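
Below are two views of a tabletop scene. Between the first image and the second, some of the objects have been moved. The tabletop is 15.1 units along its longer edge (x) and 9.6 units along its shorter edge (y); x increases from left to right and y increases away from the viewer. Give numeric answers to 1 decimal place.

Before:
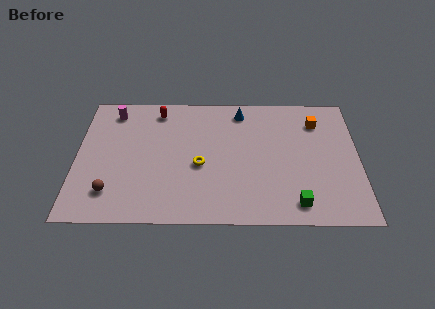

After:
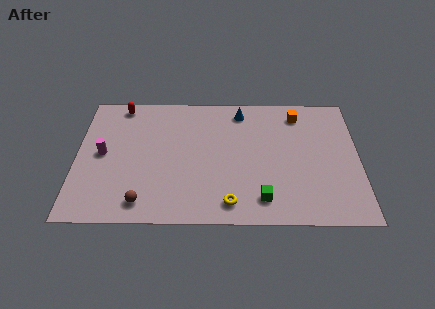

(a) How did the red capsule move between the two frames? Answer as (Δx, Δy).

(-2.0, 0.4)

From the two frames, the red capsule sits at roughly (4.3, 8.2) before and (2.3, 8.6) after.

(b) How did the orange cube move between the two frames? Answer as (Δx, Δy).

(-1.0, 0.6)

The orange cube started near (12.9, 7.4) and ended near (11.9, 8.0).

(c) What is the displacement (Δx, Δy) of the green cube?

(-1.8, 0.3)

The green cube was at about (11.7, 1.4) and moved to about (9.9, 1.7).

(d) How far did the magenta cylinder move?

3.2

The magenta cylinder moved from about (1.9, 8.1) to (1.4, 4.9), a distance of √(0.5² + 3.2²) ≈ 3.2.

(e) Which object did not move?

the blue cone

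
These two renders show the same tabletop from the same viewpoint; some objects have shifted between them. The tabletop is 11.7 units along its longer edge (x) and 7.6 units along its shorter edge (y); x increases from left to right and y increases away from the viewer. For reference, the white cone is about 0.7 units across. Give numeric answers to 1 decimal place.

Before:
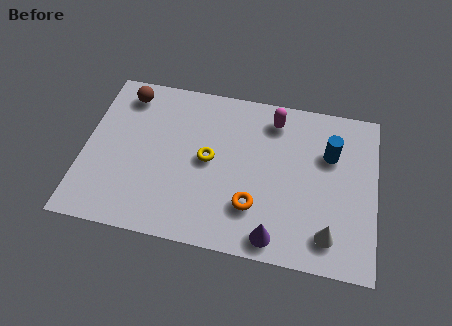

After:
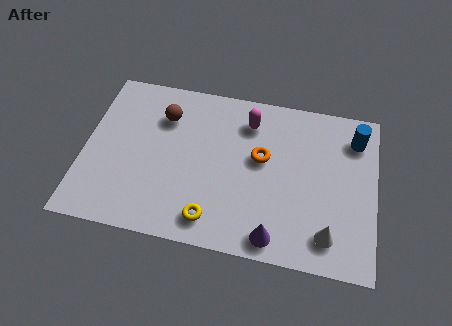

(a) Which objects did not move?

the white cone and the purple cone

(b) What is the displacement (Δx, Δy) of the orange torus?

(0.2, 2.3)

The orange torus started near (6.9, 2.1) and ended near (7.1, 4.4).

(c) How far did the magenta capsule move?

1.0

From (7.5, 6.3) to (6.5, 6.0), the magenta capsule covered √(1.0² + 0.3²) ≈ 1.0 units.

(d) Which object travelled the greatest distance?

the yellow torus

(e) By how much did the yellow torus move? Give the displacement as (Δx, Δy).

(0.3, -2.7)

The yellow torus was at about (5.0, 3.9) and moved to about (5.3, 1.2).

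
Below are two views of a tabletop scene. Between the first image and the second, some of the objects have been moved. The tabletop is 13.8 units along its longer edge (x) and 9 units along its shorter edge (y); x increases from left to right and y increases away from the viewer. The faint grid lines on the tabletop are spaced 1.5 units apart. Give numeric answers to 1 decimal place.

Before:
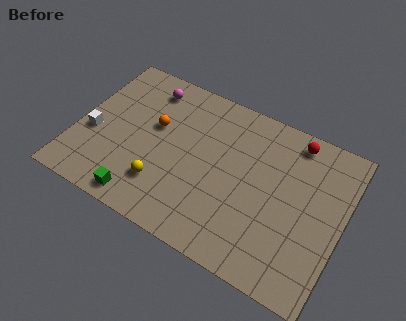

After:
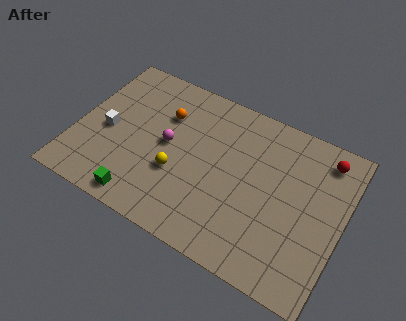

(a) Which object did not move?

the green cube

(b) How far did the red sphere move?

1.6

From (10.9, 7.9) to (12.5, 7.6), the red sphere covered √(1.6² + 0.3²) ≈ 1.6 units.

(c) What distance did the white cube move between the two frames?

0.9

From (0.9, 3.6) to (1.6, 4.1), the white cube covered √(0.7² + 0.5²) ≈ 0.9 units.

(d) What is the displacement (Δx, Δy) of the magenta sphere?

(1.5, -2.8)

The magenta sphere started near (3.2, 7.5) and ended near (4.7, 4.7).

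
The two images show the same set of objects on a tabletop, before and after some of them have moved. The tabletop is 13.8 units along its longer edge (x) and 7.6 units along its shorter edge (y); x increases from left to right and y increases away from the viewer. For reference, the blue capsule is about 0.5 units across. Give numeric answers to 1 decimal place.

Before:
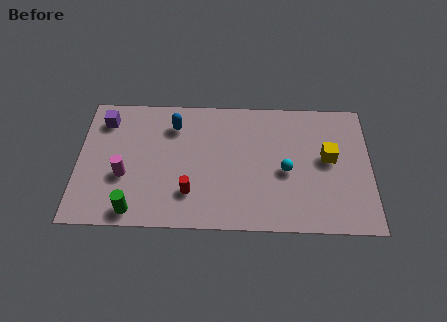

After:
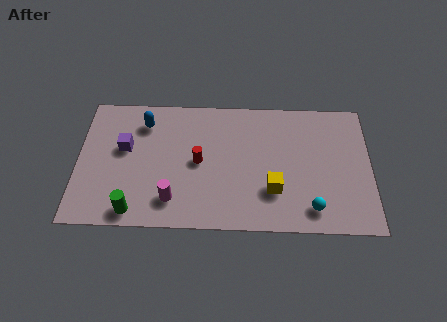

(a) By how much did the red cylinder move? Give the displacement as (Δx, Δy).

(0.4, 1.8)

From the two frames, the red cylinder sits at roughly (5.3, 2.0) before and (5.7, 3.8) after.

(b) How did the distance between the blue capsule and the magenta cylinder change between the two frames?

+0.8

They were about 3.8 units apart before and 4.6 after — 0.8 units further apart.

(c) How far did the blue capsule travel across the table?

1.4

The blue capsule moved from about (4.5, 5.9) to (3.1, 6.0), a distance of √(1.4² + 0.1²) ≈ 1.4.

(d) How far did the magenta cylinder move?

2.6

The magenta cylinder was near (2.2, 2.9) before and (4.5, 1.6) after, so it travelled √(2.3² + 1.3²) ≈ 2.6 units.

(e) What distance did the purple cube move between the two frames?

1.9

The purple cube was near (1.2, 6.1) before and (2.2, 4.5) after, so it travelled √(1.0² + 1.6²) ≈ 1.9 units.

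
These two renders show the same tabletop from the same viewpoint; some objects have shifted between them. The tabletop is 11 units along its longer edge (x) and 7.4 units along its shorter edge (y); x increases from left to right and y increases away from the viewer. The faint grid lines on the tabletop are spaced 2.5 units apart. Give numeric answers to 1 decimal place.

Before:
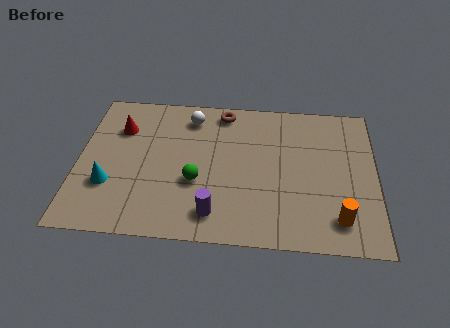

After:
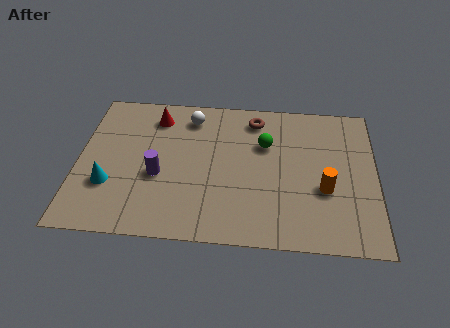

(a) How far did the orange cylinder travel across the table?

1.5

From (9.6, 1.4) to (9.1, 2.8), the orange cylinder covered √(0.5² + 1.4²) ≈ 1.5 units.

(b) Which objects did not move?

the cyan cone and the white sphere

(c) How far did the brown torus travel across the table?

1.2

From (5.3, 6.5) to (6.5, 6.2), the brown torus covered √(1.2² + 0.3²) ≈ 1.2 units.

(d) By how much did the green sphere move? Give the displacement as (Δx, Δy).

(2.5, 2.1)

The green sphere was at about (4.4, 2.8) and moved to about (6.9, 4.9).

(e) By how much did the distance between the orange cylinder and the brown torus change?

-2.4

The distance was about 6.7 in the first image and 4.3 in the second, so they moved 2.4 units closer together.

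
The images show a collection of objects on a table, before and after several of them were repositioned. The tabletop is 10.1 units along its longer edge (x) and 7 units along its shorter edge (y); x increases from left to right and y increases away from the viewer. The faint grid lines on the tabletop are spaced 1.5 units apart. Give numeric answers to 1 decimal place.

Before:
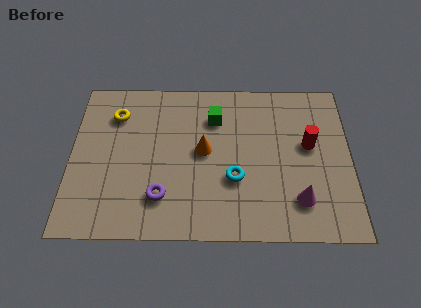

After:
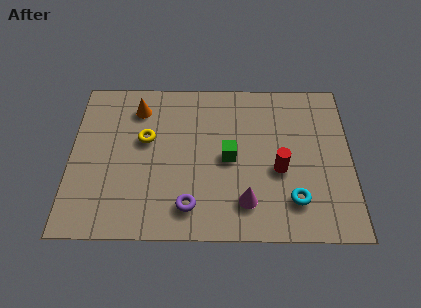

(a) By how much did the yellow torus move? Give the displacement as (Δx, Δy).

(1.1, -1.1)

The yellow torus was at about (1.6, 5.3) and moved to about (2.7, 4.2).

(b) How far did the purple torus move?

1.1

From (3.3, 1.7) to (4.3, 1.3), the purple torus covered √(1.0² + 0.4²) ≈ 1.1 units.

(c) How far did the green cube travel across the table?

1.9

From (5.2, 5.2) to (5.7, 3.4), the green cube covered √(0.5² + 1.8²) ≈ 1.9 units.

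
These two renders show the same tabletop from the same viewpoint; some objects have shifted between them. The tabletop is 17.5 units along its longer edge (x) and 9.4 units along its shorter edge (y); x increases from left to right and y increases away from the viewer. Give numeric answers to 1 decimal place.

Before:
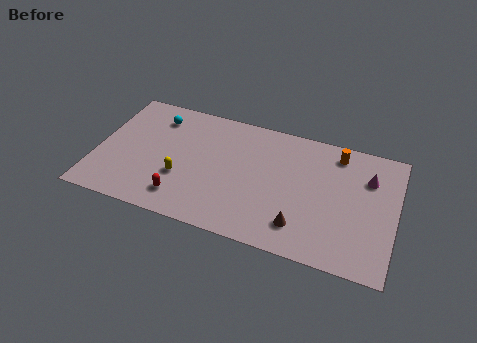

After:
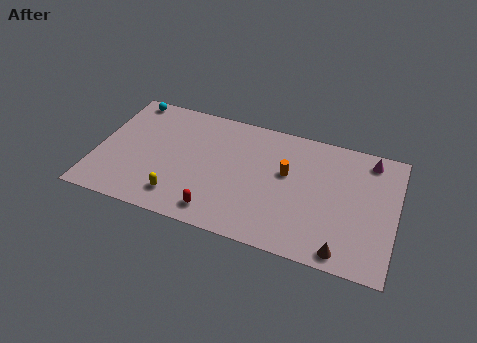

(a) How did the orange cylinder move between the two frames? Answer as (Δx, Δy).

(-2.8, -2.4)

From the two frames, the orange cylinder sits at roughly (13.9, 8.0) before and (11.1, 5.6) after.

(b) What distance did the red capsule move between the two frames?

2.1

The red capsule was near (5.3, 1.8) before and (7.4, 1.4) after, so it travelled √(2.1² + 0.4²) ≈ 2.1 units.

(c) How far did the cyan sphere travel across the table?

2.1

The cyan sphere was near (3.2, 7.5) before and (1.4, 8.5) after, so it travelled √(1.8² + 1.0²) ≈ 2.1 units.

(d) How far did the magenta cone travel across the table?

1.4

From (15.8, 6.7) to (15.8, 8.1), the magenta cone covered √(0.0² + 1.4²) ≈ 1.4 units.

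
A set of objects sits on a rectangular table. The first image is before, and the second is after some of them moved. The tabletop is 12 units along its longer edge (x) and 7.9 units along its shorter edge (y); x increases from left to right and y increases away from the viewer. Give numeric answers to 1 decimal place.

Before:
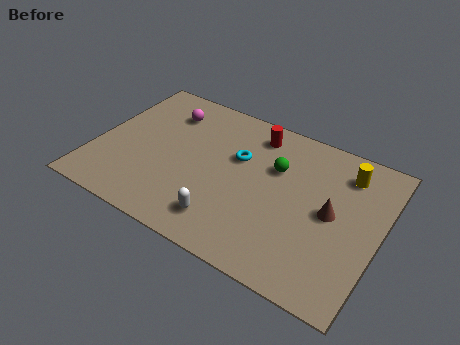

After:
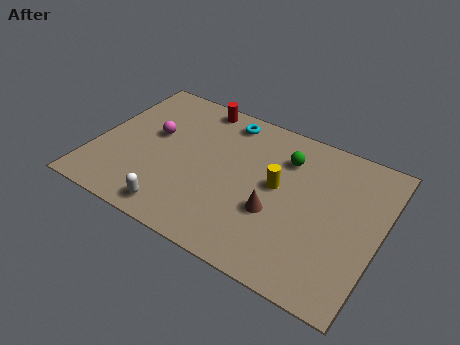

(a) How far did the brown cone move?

2.5

The brown cone moved from about (10.0, 4.0) to (7.8, 2.9), a distance of √(2.2² + 1.1²) ≈ 2.5.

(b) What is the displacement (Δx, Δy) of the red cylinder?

(-2.6, 0.5)

The red cylinder started near (6.4, 6.6) and ended near (3.8, 7.1).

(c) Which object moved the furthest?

the yellow cylinder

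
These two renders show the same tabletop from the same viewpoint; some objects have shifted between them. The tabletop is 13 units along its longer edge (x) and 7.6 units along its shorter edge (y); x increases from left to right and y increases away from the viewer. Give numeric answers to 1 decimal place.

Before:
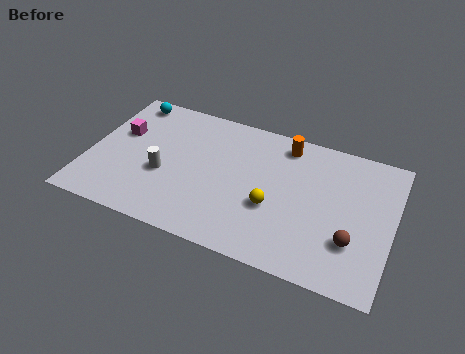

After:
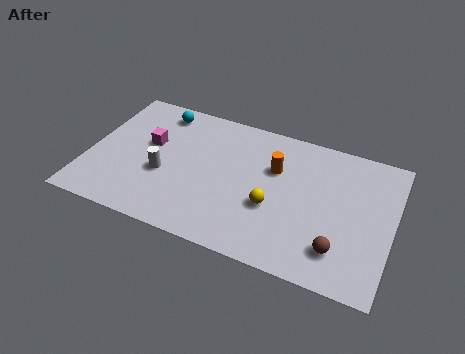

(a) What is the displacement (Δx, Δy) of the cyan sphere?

(1.4, -0.2)

From the two frames, the cyan sphere sits at roughly (1.3, 6.7) before and (2.7, 6.5) after.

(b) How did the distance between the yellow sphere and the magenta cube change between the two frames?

-1.3

Before: roughly 7.0 units apart; after: 5.7. That's 1.3 units closer together.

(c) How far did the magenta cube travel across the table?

1.3

From (1.2, 4.7) to (2.5, 4.5), the magenta cube covered √(1.3² + 0.2²) ≈ 1.3 units.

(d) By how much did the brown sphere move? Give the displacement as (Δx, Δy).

(-0.5, -0.6)

The brown sphere started near (11.4, 2.3) and ended near (10.9, 1.7).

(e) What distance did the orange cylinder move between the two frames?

1.5

The orange cylinder was near (8.2, 6.5) before and (7.9, 5.0) after, so it travelled √(0.3² + 1.5²) ≈ 1.5 units.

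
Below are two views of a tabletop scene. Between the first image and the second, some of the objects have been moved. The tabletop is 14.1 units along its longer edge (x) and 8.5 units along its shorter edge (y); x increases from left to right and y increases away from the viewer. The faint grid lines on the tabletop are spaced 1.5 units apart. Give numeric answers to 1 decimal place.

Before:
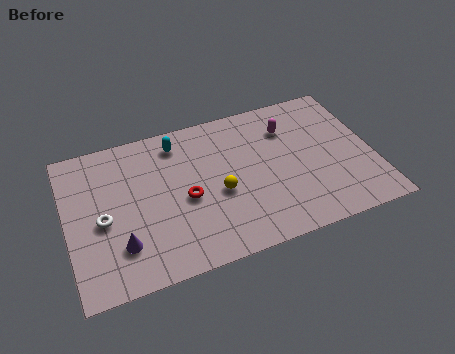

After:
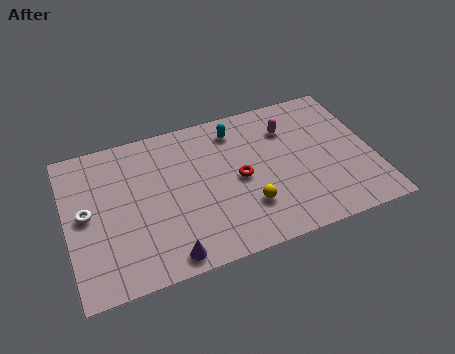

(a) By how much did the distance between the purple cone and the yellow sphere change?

-0.7

The distance was about 4.8 in the first image and 4.1 in the second, so they moved 0.7 units closer together.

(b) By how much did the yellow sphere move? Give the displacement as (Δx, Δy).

(1.2, -1.2)

From the two frames, the yellow sphere sits at roughly (6.9, 3.6) before and (8.1, 2.4) after.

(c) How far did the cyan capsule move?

2.7

The cyan capsule was near (5.3, 7.1) before and (8.0, 7.0) after, so it travelled √(2.7² + 0.1²) ≈ 2.7 units.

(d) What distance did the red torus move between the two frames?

2.5

The red torus moved from about (5.4, 3.8) to (7.9, 4.1), a distance of √(2.5² + 0.3²) ≈ 2.5.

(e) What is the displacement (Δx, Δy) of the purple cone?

(2.0, -1.3)

The purple cone was at about (2.3, 2.2) and moved to about (4.3, 0.9).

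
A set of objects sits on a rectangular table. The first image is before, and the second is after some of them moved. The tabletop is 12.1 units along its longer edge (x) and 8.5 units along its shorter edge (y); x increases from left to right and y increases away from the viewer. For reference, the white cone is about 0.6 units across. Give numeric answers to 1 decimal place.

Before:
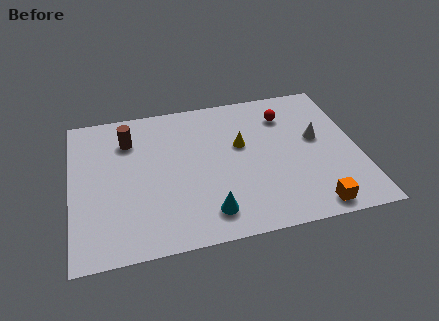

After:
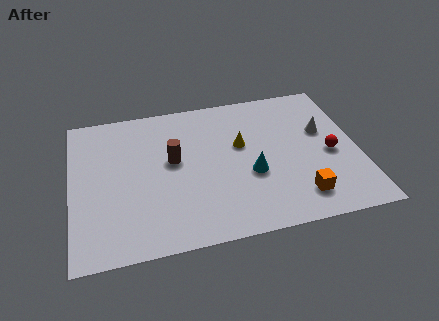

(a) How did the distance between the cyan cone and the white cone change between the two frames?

-2.1

Before: roughly 5.8 units apart; after: 3.7. That's 2.1 units closer together.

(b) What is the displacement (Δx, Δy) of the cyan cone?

(1.9, 1.8)

From the two frames, the cyan cone sits at roughly (5.6, 1.5) before and (7.5, 3.3) after.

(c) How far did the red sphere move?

3.2

The red sphere moved from about (9.2, 6.5) to (10.9, 3.8), a distance of √(1.7² + 2.7²) ≈ 3.2.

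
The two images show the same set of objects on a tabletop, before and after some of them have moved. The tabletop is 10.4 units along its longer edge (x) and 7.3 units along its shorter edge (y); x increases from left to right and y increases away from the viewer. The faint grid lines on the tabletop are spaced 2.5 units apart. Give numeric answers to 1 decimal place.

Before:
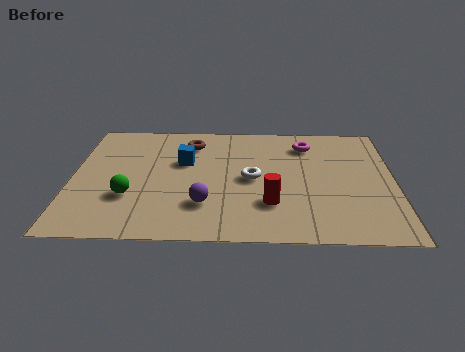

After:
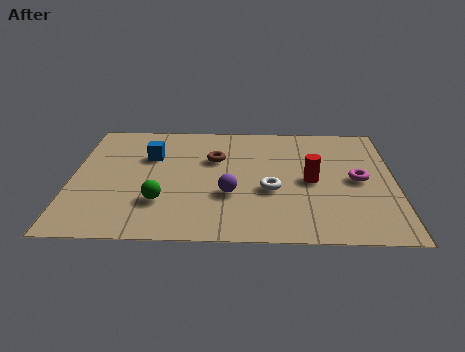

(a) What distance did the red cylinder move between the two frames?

1.9

The red cylinder moved from about (6.4, 2.1) to (7.7, 3.5), a distance of √(1.3² + 1.4²) ≈ 1.9.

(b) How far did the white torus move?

0.9

From (5.8, 3.6) to (6.4, 2.9), the white torus covered √(0.6² + 0.7²) ≈ 0.9 units.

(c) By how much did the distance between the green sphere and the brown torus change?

-0.7

They were about 3.9 units apart before and 3.2 after — 0.7 units closer together.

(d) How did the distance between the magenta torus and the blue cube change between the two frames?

+2.6

Before: roughly 4.2 units apart; after: 6.8. That's 2.6 units further apart.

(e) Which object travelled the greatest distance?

the magenta torus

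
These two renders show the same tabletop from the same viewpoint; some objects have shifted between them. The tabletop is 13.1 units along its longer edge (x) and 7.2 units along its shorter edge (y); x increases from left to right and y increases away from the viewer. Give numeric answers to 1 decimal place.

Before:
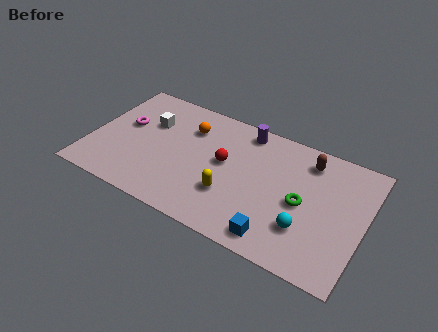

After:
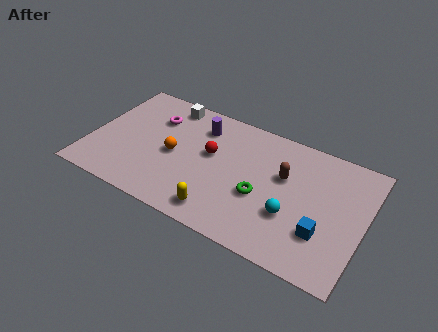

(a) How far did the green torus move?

2.0

The green torus moved from about (10.2, 3.4) to (8.3, 2.9), a distance of √(1.9² + 0.5²) ≈ 2.0.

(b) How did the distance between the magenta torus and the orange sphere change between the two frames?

-1.0

The distance was about 3.2 in the first image and 2.2 in the second, so they moved 1.0 units closer together.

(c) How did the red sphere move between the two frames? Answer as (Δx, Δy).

(-0.7, 0.2)

The red sphere was at about (6.4, 4.0) and moved to about (5.7, 4.2).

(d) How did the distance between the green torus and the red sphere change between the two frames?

-0.9

The distance was about 3.8 in the first image and 2.9 in the second, so they moved 0.9 units closer together.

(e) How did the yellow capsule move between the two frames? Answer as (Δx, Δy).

(-0.3, -1.2)

From the two frames, the yellow capsule sits at roughly (6.9, 2.3) before and (6.6, 1.1) after.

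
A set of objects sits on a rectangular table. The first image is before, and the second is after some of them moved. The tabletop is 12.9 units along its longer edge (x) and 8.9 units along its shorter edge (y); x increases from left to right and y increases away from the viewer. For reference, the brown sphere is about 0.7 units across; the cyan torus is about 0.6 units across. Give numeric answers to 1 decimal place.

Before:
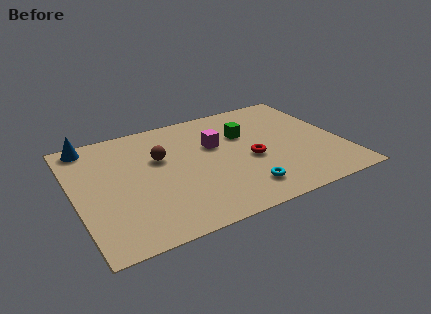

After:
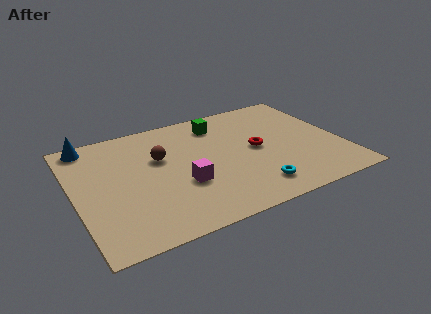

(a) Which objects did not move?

the brown sphere and the blue cone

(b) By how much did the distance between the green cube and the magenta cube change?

+3.1

The distance was about 1.5 in the first image and 4.6 in the second, so they moved 3.1 units further apart.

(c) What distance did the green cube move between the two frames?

1.7

The green cube moved from about (8.4, 5.9) to (7.3, 7.2), a distance of √(1.1² + 1.3²) ≈ 1.7.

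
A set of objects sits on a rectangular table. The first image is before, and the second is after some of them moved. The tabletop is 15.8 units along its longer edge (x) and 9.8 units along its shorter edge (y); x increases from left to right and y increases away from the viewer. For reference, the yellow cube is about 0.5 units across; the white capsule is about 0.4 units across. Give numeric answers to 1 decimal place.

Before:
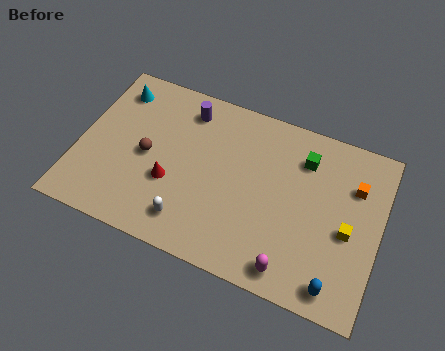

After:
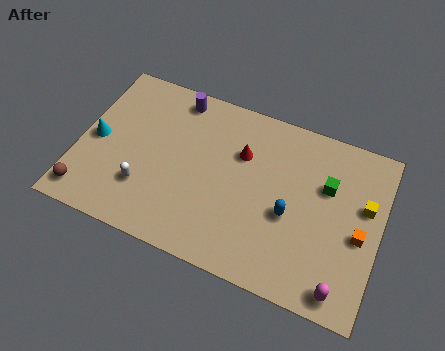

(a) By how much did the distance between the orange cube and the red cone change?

-3.1

The distance was about 9.9 in the first image and 6.8 in the second, so they moved 3.1 units closer together.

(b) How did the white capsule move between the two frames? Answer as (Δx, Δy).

(-2.5, 1.0)

The white capsule was at about (6.2, 1.8) and moved to about (3.7, 2.8).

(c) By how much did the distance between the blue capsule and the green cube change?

-3.8

They were about 6.7 units apart before and 2.9 after — 3.8 units closer together.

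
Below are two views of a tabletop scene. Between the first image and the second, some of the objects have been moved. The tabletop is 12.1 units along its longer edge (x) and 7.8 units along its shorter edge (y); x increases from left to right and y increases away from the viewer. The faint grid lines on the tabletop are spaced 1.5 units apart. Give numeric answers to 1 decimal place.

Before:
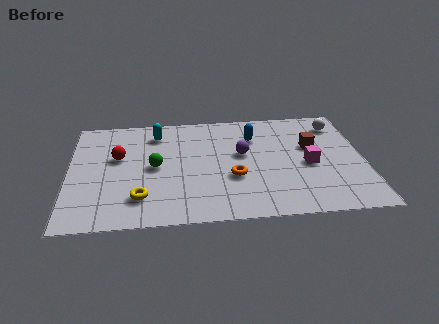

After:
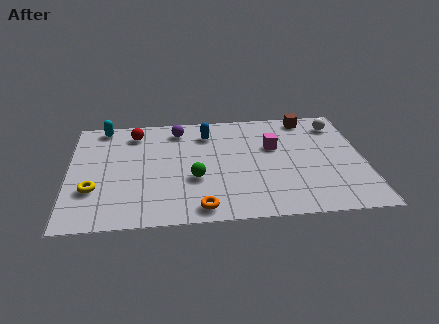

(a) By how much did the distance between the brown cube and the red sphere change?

-0.8

They were about 8.0 units apart before and 7.2 after — 0.8 units closer together.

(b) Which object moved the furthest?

the purple sphere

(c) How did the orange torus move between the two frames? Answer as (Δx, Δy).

(-1.4, -2.0)

From the two frames, the orange torus sits at roughly (6.7, 2.9) before and (5.3, 0.9) after.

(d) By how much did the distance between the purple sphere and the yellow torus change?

+0.3

The distance was about 5.0 in the first image and 5.3 in the second, so they moved 0.3 units further apart.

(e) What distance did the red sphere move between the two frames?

1.8

The red sphere moved from about (2.0, 4.7) to (2.7, 6.4), a distance of √(0.7² + 1.7²) ≈ 1.8.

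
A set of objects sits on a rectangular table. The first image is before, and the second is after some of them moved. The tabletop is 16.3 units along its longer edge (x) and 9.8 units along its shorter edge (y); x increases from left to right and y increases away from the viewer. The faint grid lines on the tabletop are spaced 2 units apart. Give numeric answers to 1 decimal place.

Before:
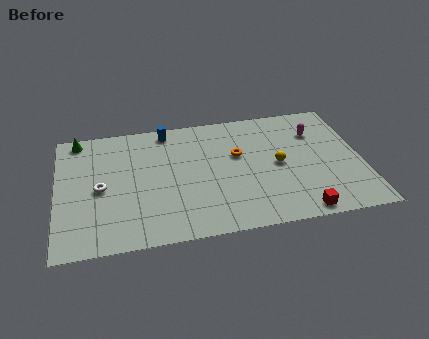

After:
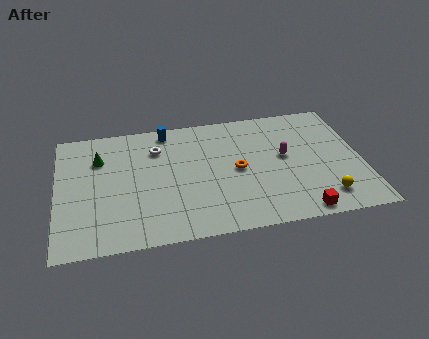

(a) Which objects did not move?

the blue cylinder and the red cube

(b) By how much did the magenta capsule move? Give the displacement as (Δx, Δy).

(-1.8, -1.7)

From the two frames, the magenta capsule sits at roughly (14.0, 7.1) before and (12.2, 5.4) after.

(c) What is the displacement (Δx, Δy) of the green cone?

(1.1, -1.8)

The green cone started near (1.2, 8.8) and ended near (2.3, 7.0).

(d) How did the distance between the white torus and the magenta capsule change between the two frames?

-4.9

They were about 12.0 units apart before and 7.1 after — 4.9 units closer together.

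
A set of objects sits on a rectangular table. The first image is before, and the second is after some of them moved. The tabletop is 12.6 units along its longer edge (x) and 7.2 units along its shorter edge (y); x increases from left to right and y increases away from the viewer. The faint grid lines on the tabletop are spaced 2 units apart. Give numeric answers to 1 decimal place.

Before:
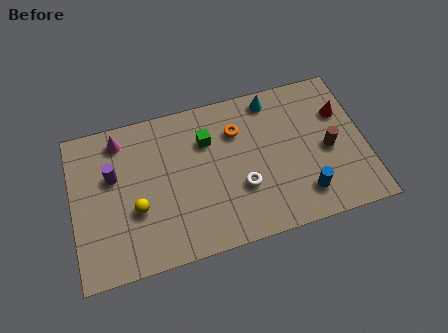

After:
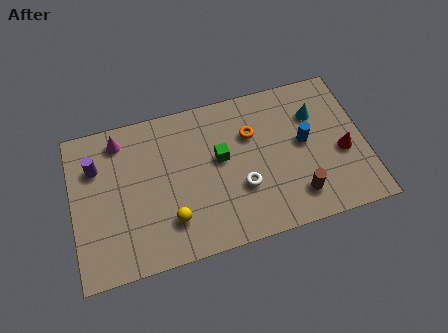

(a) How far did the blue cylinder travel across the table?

2.4

The blue cylinder moved from about (9.8, 1.5) to (10.0, 3.9), a distance of √(0.2² + 2.4²) ≈ 2.4.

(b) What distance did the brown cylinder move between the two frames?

2.3

The brown cylinder was near (11.0, 3.3) before and (9.5, 1.5) after, so it travelled √(1.5² + 1.8²) ≈ 2.3 units.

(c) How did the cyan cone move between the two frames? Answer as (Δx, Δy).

(1.8, -1.2)

From the two frames, the cyan cone sits at roughly (8.8, 6.3) before and (10.6, 5.1) after.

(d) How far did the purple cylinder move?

0.9

The purple cylinder moved from about (1.8, 4.5) to (1.1, 5.1), a distance of √(0.7² + 0.6²) ≈ 0.9.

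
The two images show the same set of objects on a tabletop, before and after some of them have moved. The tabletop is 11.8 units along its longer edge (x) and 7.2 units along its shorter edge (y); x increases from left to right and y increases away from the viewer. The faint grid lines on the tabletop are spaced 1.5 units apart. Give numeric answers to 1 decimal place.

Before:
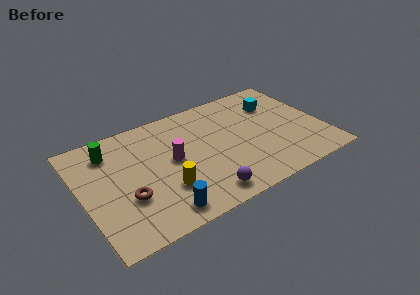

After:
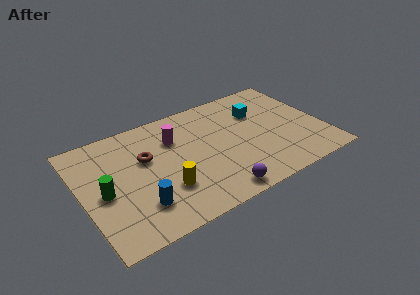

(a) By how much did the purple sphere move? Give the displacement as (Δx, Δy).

(0.6, -0.2)

From the two frames, the purple sphere sits at roughly (5.5, 1.0) before and (6.1, 0.8) after.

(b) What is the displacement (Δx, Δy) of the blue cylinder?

(-0.9, 0.8)

The blue cylinder was at about (3.4, 1.0) and moved to about (2.5, 1.8).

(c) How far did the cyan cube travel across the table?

0.9

The cyan cube moved from about (9.8, 5.2) to (8.9, 5.0), a distance of √(0.9² + 0.2²) ≈ 0.9.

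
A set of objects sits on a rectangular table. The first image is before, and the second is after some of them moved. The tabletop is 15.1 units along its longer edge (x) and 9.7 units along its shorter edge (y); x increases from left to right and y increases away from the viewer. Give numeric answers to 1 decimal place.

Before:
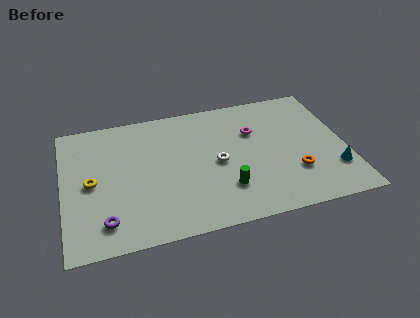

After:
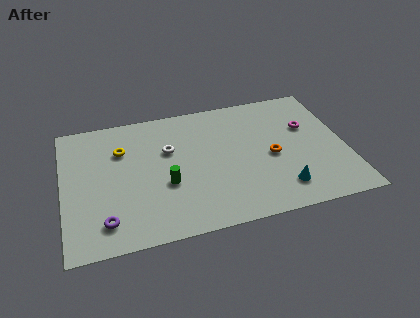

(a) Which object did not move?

the purple torus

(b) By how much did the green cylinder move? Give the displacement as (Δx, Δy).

(-3.1, 1.1)

The green cylinder was at about (8.5, 2.6) and moved to about (5.4, 3.7).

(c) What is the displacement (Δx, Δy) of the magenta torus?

(2.9, -0.3)

From the two frames, the magenta torus sits at roughly (10.3, 6.5) before and (13.2, 6.2) after.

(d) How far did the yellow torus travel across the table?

2.7

The yellow torus moved from about (1.5, 4.7) to (3.2, 6.8), a distance of √(1.7² + 2.1²) ≈ 2.7.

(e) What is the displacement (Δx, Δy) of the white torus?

(-2.5, 1.6)

From the two frames, the white torus sits at roughly (8.2, 4.6) before and (5.7, 6.2) after.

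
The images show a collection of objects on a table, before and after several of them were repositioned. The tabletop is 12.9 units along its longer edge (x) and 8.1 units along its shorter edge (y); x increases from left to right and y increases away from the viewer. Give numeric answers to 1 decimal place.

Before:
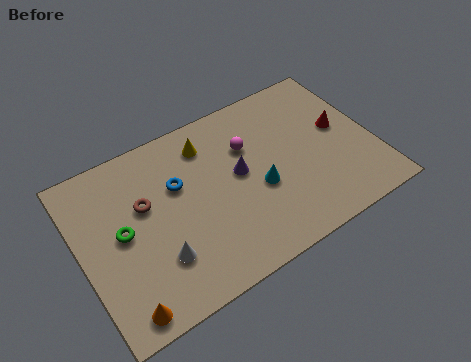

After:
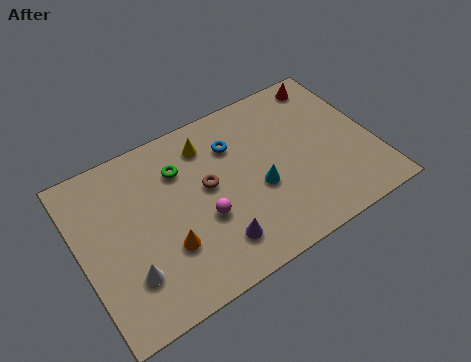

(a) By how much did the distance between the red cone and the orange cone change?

-1.7

They were about 10.9 units apart before and 9.2 after — 1.7 units closer together.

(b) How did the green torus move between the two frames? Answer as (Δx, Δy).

(2.8, 1.7)

The green torus started near (1.8, 4.2) and ended near (4.6, 5.9).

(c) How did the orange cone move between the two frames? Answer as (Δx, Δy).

(2.2, 1.7)

The orange cone started near (1.3, 0.9) and ended near (3.5, 2.6).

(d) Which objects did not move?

the yellow cone and the cyan cone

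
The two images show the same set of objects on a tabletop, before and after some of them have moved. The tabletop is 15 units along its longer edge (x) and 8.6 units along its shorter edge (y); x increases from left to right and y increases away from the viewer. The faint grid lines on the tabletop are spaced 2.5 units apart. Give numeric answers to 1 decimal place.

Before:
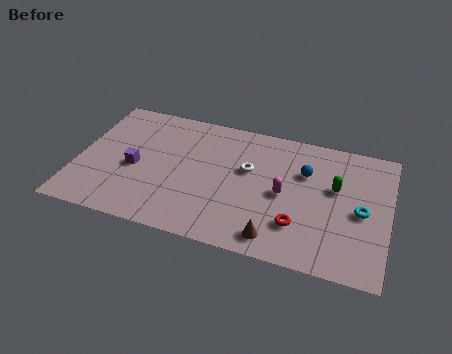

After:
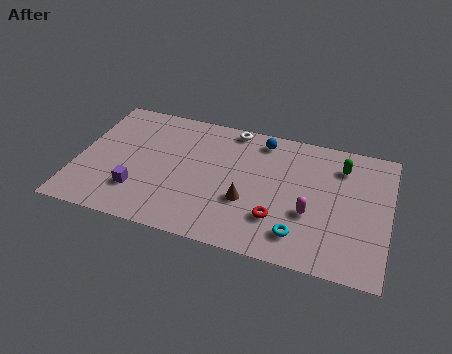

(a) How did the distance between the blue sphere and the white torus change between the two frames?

-1.2

The distance was about 2.8 in the first image and 1.6 in the second, so they moved 1.2 units closer together.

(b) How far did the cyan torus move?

3.6

The cyan torus moved from about (13.7, 4.0) to (10.9, 1.7), a distance of √(2.8² + 2.3²) ≈ 3.6.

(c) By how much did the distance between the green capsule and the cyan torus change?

+3.5

Before: roughly 1.8 units apart; after: 5.3. That's 3.5 units further apart.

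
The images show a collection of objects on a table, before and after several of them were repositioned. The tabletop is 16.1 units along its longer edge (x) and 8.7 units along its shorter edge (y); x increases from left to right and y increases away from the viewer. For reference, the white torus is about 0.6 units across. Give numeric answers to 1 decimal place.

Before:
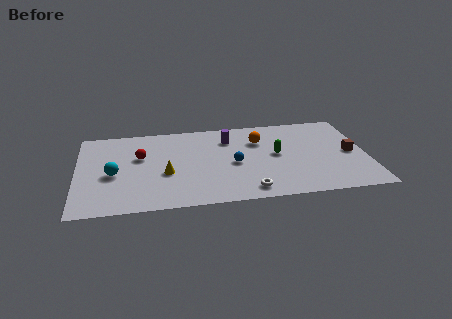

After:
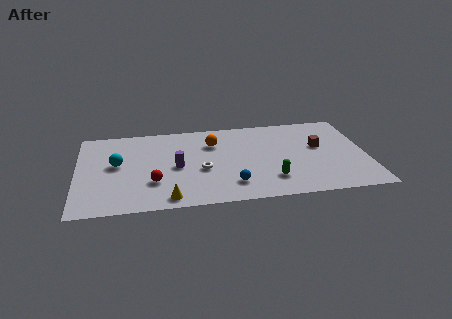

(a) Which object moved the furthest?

the purple cylinder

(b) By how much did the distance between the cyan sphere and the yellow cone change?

+1.8

They were about 2.9 units apart before and 4.7 after — 1.8 units further apart.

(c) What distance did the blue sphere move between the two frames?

2.1

The blue sphere was near (8.7, 4.0) before and (8.5, 1.9) after, so it travelled √(0.2² + 2.1²) ≈ 2.1 units.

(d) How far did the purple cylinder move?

3.9

The purple cylinder was near (8.5, 6.6) before and (5.5, 4.1) after, so it travelled √(3.0² + 2.5²) ≈ 3.9 units.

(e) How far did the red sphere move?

2.8

From (3.5, 5.4) to (4.2, 2.7), the red sphere covered √(0.7² + 2.7²) ≈ 2.8 units.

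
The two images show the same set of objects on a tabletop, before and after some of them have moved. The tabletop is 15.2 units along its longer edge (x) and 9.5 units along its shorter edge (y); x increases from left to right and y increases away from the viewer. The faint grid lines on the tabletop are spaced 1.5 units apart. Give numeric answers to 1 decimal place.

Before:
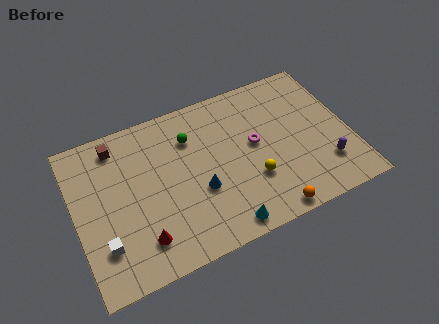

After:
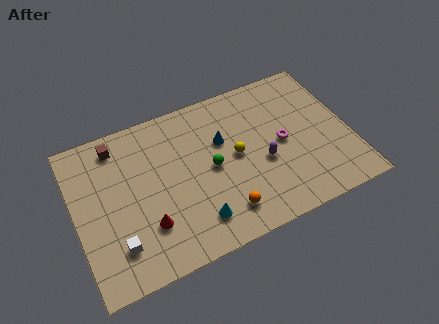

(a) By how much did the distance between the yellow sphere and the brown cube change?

-1.5

The distance was about 8.6 in the first image and 7.1 in the second, so they moved 1.5 units closer together.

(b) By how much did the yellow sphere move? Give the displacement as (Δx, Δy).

(-0.7, 1.8)

From the two frames, the yellow sphere sits at roughly (9.6, 3.1) before and (8.9, 4.9) after.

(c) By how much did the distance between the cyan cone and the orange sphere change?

-1.0

They were about 2.5 units apart before and 1.5 after — 1.0 units closer together.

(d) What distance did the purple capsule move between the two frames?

3.6

The purple capsule was near (13.6, 2.4) before and (10.3, 3.9) after, so it travelled √(3.3² + 1.5²) ≈ 3.6 units.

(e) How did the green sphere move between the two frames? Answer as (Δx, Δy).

(0.9, -2.3)

From the two frames, the green sphere sits at roughly (6.6, 7.0) before and (7.5, 4.7) after.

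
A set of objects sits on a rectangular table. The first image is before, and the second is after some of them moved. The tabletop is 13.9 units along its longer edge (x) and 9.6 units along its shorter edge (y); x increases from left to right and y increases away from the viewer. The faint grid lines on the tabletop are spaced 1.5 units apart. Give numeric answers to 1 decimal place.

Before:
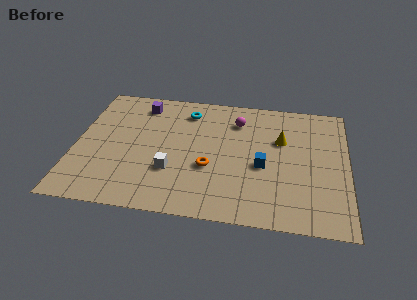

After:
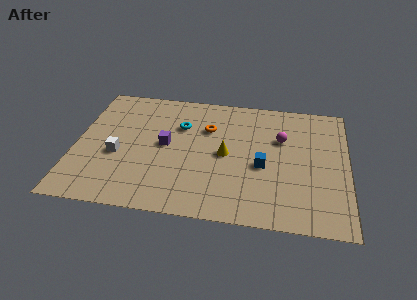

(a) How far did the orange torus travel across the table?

3.0

The orange torus moved from about (6.9, 3.6) to (6.7, 6.6), a distance of √(0.2² + 3.0²) ≈ 3.0.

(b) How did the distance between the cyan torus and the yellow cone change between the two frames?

-2.1

They were about 5.2 units apart before and 3.1 after — 2.1 units closer together.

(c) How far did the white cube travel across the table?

2.9

The white cube was near (5.0, 3.1) before and (2.2, 3.9) after, so it travelled √(2.8² + 0.8²) ≈ 2.9 units.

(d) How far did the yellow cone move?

3.2

From (10.5, 6.2) to (7.7, 4.7), the yellow cone covered √(2.8² + 1.5²) ≈ 3.2 units.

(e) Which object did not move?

the blue cube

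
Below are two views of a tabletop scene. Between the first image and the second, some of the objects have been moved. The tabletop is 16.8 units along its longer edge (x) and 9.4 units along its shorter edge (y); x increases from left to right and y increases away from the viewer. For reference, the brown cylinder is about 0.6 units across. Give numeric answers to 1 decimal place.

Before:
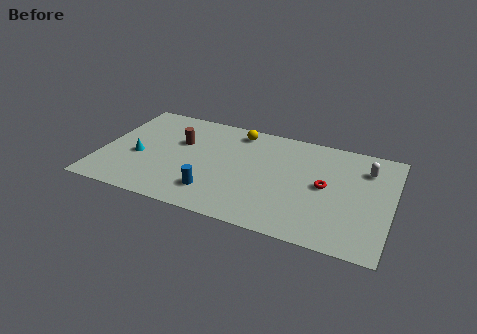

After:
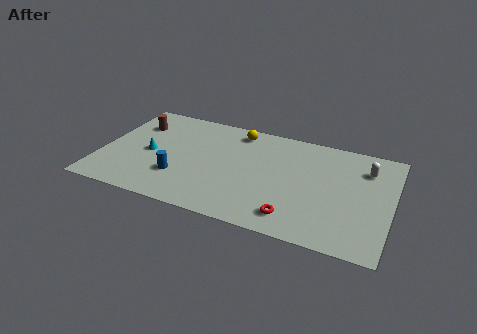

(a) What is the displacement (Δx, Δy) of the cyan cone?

(0.6, 0.5)

The cyan cone was at about (2.2, 3.9) and moved to about (2.8, 4.4).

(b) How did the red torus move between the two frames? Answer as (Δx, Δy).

(-1.5, -3.2)

The red torus started near (13.0, 4.8) and ended near (11.5, 1.6).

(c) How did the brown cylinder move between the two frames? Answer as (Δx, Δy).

(-2.7, 0.9)

The brown cylinder started near (4.4, 6.0) and ended near (1.7, 6.9).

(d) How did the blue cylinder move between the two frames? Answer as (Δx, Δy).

(-2.1, 0.7)

The blue cylinder was at about (6.8, 2.1) and moved to about (4.7, 2.8).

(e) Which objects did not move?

the white capsule and the yellow sphere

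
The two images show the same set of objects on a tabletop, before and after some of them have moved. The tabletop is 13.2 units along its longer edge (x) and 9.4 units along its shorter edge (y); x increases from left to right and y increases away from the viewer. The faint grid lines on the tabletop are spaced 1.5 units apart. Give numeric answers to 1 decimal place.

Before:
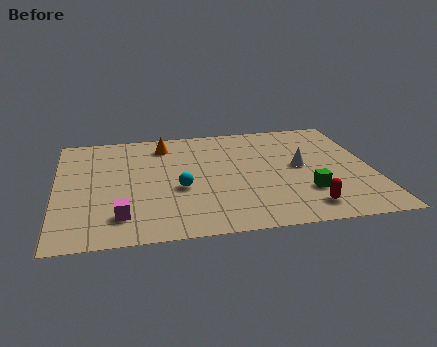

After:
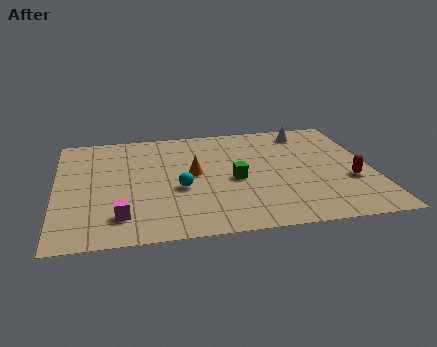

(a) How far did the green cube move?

3.3

From (10.3, 2.7) to (7.4, 4.2), the green cube covered √(2.9² + 1.5²) ≈ 3.3 units.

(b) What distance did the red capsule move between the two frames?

2.8

From (10.2, 1.5) to (12.2, 3.4), the red capsule covered √(2.0² + 1.9²) ≈ 2.8 units.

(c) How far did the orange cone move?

2.9

The orange cone was near (4.6, 7.7) before and (5.7, 5.0) after, so it travelled √(1.1² + 2.7²) ≈ 2.9 units.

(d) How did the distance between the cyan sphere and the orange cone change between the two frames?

-2.6

The distance was about 3.9 in the first image and 1.3 in the second, so they moved 2.6 units closer together.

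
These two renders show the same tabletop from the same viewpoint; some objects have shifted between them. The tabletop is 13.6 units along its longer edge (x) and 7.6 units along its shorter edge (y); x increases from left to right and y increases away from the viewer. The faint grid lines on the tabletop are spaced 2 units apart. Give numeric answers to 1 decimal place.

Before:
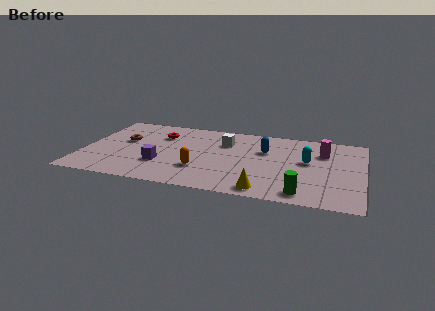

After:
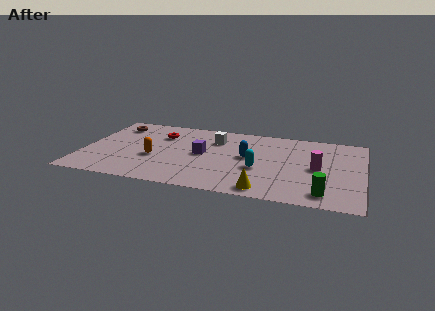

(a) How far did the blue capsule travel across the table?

1.2

From (8.8, 5.0) to (8.0, 4.1), the blue capsule covered √(0.8² + 0.9²) ≈ 1.2 units.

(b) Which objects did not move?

the yellow cone and the red torus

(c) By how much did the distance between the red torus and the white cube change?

-0.5

The distance was about 3.2 in the first image and 2.7 in the second, so they moved 0.5 units closer together.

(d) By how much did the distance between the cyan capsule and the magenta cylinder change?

+1.6

The distance was about 1.3 in the first image and 2.9 in the second, so they moved 1.6 units further apart.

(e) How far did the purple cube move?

2.4

From (3.9, 2.4) to (5.8, 3.9), the purple cube covered √(1.9² + 1.5²) ≈ 2.4 units.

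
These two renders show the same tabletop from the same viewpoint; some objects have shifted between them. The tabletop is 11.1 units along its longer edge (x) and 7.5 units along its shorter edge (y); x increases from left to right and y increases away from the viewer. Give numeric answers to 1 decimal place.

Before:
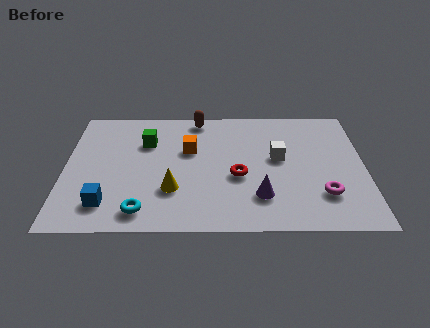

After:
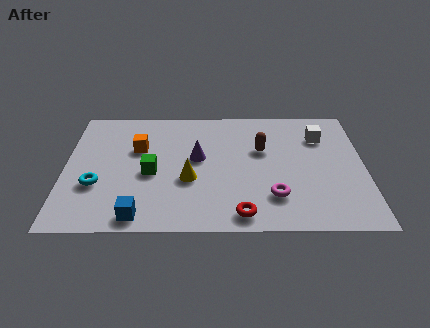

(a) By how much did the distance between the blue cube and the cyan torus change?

+1.0

They were about 1.4 units apart before and 2.4 after — 1.0 units further apart.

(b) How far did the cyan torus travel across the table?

2.3

The cyan torus was near (2.9, 1.1) before and (1.2, 2.6) after, so it travelled √(1.7² + 1.5²) ≈ 2.3 units.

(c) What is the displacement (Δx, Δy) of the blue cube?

(1.2, -0.7)

The blue cube was at about (1.6, 1.5) and moved to about (2.8, 0.8).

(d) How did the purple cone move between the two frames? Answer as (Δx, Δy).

(-2.3, 2.3)

The purple cone started near (7.2, 1.9) and ended near (4.9, 4.2).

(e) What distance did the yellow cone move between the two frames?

0.8

From (4.0, 2.3) to (4.6, 2.9), the yellow cone covered √(0.6² + 0.6²) ≈ 0.8 units.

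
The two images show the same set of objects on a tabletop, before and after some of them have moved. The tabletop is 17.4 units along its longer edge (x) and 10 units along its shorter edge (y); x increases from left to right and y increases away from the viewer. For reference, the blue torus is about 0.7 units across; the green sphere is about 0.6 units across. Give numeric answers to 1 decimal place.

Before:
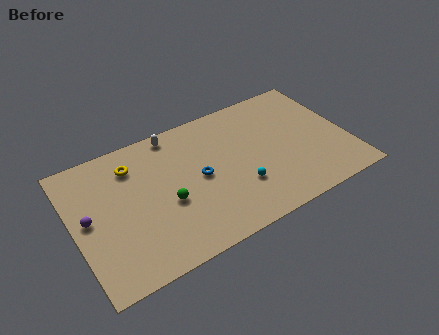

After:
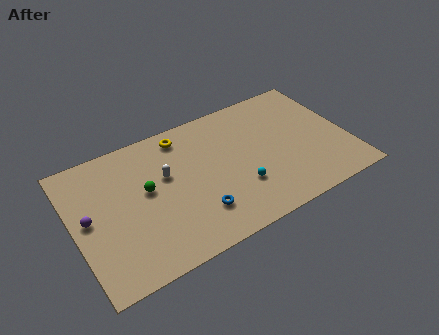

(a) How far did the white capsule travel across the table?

3.0

The white capsule moved from about (6.8, 9.0) to (5.9, 6.1), a distance of √(0.9² + 2.9²) ≈ 3.0.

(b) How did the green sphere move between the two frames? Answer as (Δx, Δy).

(-1.1, 1.5)

The green sphere was at about (5.7, 4.1) and moved to about (4.6, 5.6).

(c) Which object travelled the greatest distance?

the yellow torus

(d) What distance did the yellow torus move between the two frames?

3.4

The yellow torus was near (4.0, 7.8) before and (7.3, 8.6) after, so it travelled √(3.3² + 0.8²) ≈ 3.4 units.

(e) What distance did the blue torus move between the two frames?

2.5

The blue torus was near (7.9, 5.0) before and (7.4, 2.5) after, so it travelled √(0.5² + 2.5²) ≈ 2.5 units.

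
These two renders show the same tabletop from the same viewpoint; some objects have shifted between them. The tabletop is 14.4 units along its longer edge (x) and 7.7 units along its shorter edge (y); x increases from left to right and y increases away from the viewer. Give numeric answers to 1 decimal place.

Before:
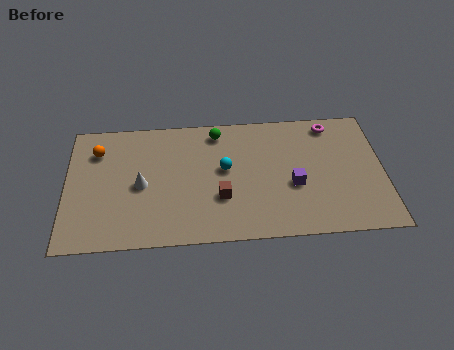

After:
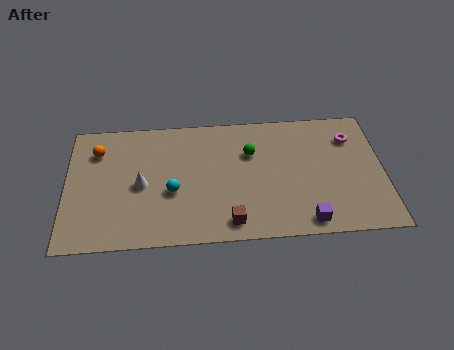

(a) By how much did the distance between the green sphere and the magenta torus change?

-0.6

The distance was about 5.2 in the first image and 4.6 in the second, so they moved 0.6 units closer together.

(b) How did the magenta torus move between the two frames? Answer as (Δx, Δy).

(0.9, -0.9)

The magenta torus started near (12.1, 6.7) and ended near (13.0, 5.8).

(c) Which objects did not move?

the orange sphere and the white cone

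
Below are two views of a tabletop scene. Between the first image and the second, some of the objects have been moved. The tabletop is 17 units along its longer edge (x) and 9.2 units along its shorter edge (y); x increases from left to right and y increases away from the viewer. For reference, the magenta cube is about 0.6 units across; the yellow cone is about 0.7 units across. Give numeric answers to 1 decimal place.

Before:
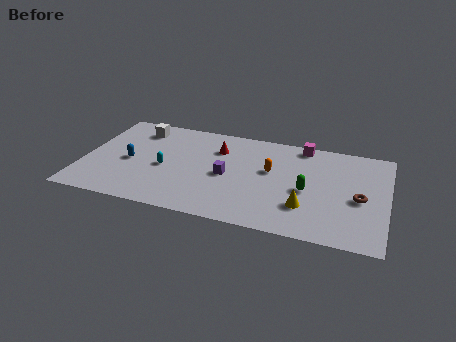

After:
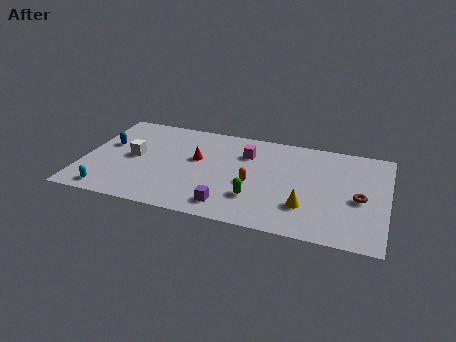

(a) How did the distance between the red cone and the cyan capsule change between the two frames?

+2.5

Before: roughly 3.8 units apart; after: 6.3. That's 2.5 units further apart.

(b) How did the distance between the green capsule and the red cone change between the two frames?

-1.3

Before: roughly 5.8 units apart; after: 4.5. That's 1.3 units closer together.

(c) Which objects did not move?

the yellow cone and the brown torus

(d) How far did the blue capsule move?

1.9

The blue capsule moved from about (2.6, 4.2) to (1.2, 5.5), a distance of √(1.4² + 1.3²) ≈ 1.9.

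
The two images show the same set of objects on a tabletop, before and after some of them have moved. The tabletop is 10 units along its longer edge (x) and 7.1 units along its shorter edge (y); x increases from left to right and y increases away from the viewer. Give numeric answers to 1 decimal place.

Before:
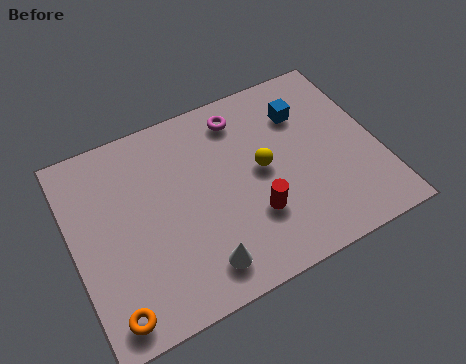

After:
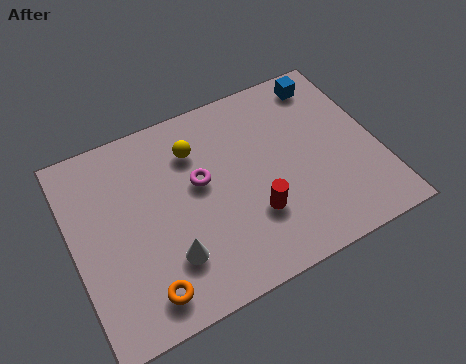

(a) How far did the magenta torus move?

2.4

The magenta torus moved from about (5.8, 5.9) to (4.2, 4.1), a distance of √(1.6² + 1.8²) ≈ 2.4.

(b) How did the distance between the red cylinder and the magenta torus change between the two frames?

-1.3

The distance was about 3.7 in the first image and 2.4 in the second, so they moved 1.3 units closer together.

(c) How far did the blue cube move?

1.3

The blue cube moved from about (7.8, 5.2) to (8.7, 6.1), a distance of √(0.9² + 0.9²) ≈ 1.3.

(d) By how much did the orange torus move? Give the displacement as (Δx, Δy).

(1.1, 0.2)

The orange torus was at about (0.9, 0.9) and moved to about (2.0, 1.1).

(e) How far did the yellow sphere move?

2.6

The yellow sphere moved from about (6.2, 3.7) to (4.2, 5.3), a distance of √(2.0² + 1.6²) ≈ 2.6.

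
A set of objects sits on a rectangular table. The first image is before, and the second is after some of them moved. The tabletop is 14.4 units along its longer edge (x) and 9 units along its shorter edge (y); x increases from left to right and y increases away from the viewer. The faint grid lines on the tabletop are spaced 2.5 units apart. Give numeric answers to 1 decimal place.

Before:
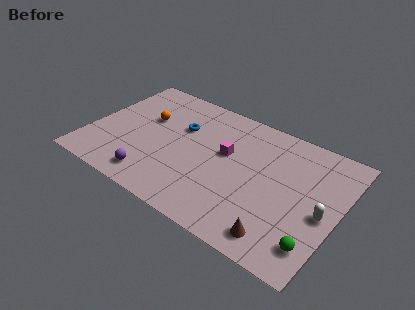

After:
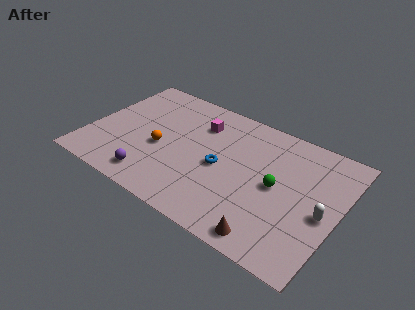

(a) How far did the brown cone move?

0.6

From (11.6, 1.3) to (11.1, 1.0), the brown cone covered √(0.5² + 0.3²) ≈ 0.6 units.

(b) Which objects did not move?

the white capsule and the purple sphere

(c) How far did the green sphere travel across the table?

3.7

The green sphere moved from about (13.5, 1.8) to (10.9, 4.5), a distance of √(2.6² + 2.7²) ≈ 3.7.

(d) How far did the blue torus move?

3.2

From (5.0, 5.9) to (7.7, 4.2), the blue torus covered √(2.7² + 1.7²) ≈ 3.2 units.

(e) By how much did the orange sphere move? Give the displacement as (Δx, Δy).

(1.2, -1.8)

The orange sphere was at about (3.0, 5.6) and moved to about (4.2, 3.8).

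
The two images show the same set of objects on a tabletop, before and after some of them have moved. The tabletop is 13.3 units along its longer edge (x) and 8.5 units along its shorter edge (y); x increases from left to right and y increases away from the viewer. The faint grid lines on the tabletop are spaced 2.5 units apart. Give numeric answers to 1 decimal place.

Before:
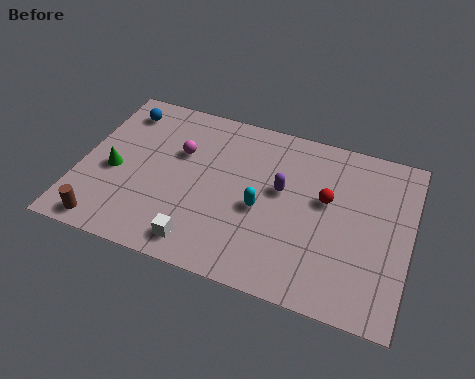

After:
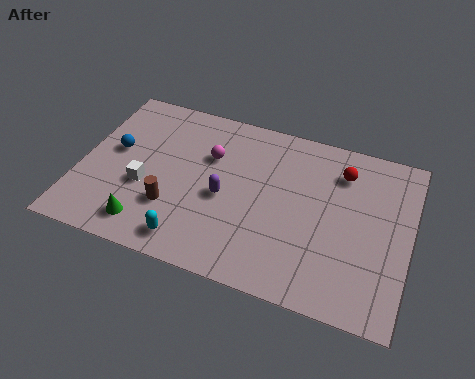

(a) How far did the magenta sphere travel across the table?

1.2

From (3.9, 5.5) to (5.1, 5.7), the magenta sphere covered √(1.2² + 0.2²) ≈ 1.2 units.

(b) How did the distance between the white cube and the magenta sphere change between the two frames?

-1.1

Before: roughly 4.5 units apart; after: 3.4. That's 1.1 units closer together.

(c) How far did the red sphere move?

1.7

The red sphere moved from about (9.9, 5.0) to (10.4, 6.6), a distance of √(0.5² + 1.6²) ≈ 1.7.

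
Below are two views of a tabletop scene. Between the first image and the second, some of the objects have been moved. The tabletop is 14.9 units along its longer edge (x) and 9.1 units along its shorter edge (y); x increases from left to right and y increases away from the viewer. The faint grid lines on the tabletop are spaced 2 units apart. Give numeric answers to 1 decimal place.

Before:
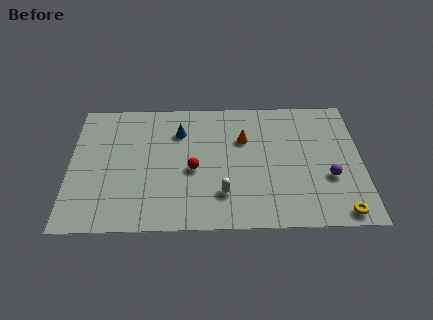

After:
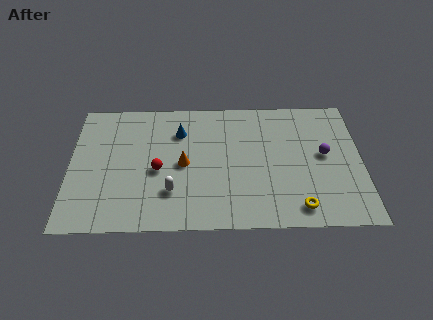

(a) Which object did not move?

the blue cone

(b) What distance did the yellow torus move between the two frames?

2.1

The yellow torus moved from about (13.7, 0.9) to (11.6, 1.3), a distance of √(2.1² + 0.4²) ≈ 2.1.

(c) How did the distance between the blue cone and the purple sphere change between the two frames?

-0.7

Before: roughly 8.3 units apart; after: 7.6. That's 0.7 units closer together.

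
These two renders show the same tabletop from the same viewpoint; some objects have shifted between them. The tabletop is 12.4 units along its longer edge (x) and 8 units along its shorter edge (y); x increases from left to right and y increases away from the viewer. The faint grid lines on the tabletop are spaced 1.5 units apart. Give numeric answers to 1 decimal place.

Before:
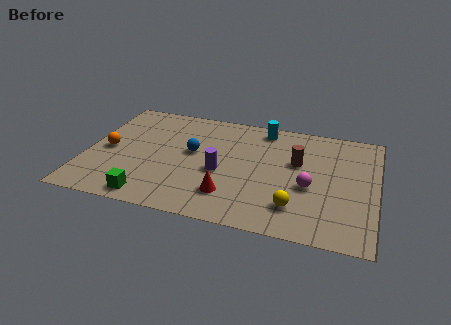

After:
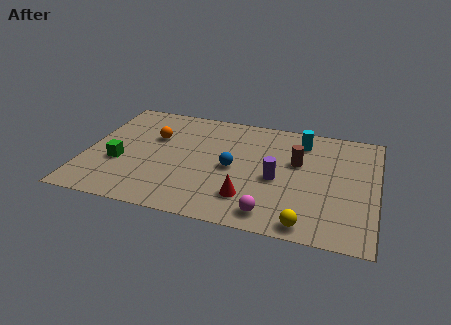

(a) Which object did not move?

the brown cylinder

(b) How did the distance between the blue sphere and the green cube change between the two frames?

+1.0

Before: roughly 3.9 units apart; after: 4.9. That's 1.0 units further apart.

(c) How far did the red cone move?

0.8

The red cone moved from about (6.3, 1.9) to (7.1, 1.9), a distance of √(0.8² + 0.0²) ≈ 0.8.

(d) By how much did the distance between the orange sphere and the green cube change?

-1.0

Before: roughly 3.6 units apart; after: 2.6. That's 1.0 units closer together.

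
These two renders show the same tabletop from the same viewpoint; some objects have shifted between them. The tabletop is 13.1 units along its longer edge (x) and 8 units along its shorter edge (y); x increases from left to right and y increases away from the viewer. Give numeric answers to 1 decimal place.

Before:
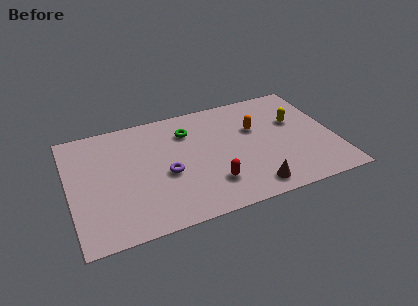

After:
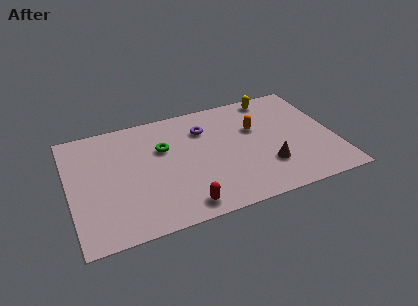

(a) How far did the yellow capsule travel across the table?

2.3

The yellow capsule was near (11.3, 5.0) before and (10.4, 7.1) after, so it travelled √(0.9² + 2.1²) ≈ 2.3 units.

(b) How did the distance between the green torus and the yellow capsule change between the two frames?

+0.6

They were about 5.4 units apart before and 6.0 after — 0.6 units further apart.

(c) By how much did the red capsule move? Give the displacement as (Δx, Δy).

(-1.5, -1.0)

From the two frames, the red capsule sits at roughly (6.8, 2.0) before and (5.3, 1.0) after.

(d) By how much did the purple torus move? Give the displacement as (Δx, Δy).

(2.1, 2.5)

From the two frames, the purple torus sits at roughly (4.7, 3.4) before and (6.8, 5.9) after.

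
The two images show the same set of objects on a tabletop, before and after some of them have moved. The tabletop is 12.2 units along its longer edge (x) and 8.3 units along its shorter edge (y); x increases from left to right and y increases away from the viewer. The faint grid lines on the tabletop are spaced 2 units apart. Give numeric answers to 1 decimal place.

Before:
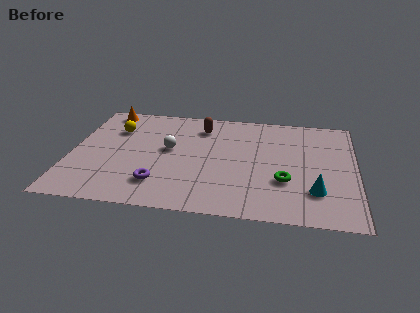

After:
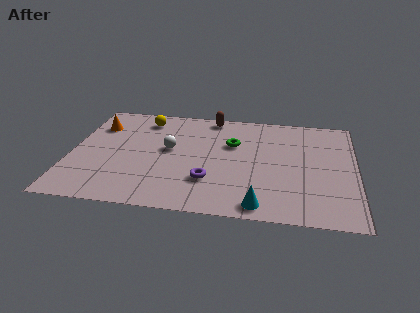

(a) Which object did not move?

the white sphere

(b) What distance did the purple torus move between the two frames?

2.2

The purple torus was near (3.9, 1.9) before and (6.0, 2.4) after, so it travelled √(2.1² + 0.5²) ≈ 2.2 units.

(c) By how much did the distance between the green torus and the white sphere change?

-2.5

Before: roughly 5.3 units apart; after: 2.8. That's 2.5 units closer together.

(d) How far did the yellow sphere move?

1.6

The yellow sphere moved from about (1.8, 5.9) to (3.0, 6.9), a distance of √(1.2² + 1.0²) ≈ 1.6.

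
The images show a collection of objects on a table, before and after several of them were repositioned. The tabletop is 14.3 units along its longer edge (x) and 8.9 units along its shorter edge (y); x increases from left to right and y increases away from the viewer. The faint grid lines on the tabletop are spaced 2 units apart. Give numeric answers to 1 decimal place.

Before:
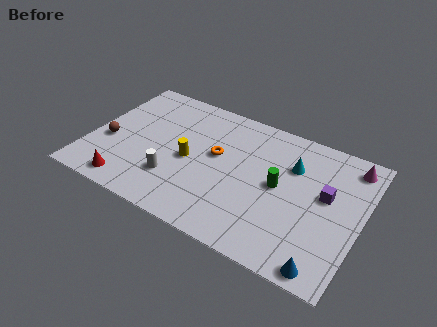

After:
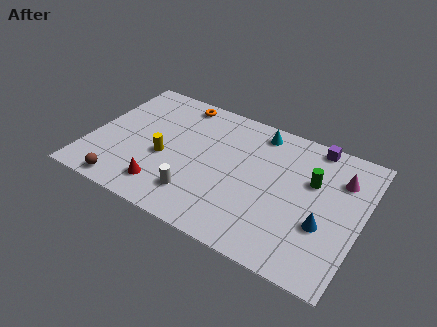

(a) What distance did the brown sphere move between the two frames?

2.9

The brown sphere moved from about (1.0, 3.5) to (2.3, 0.9), a distance of √(1.3² + 2.6²) ≈ 2.9.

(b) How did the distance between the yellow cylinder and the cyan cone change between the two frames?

+0.4

The distance was about 5.6 in the first image and 6.0 in the second, so they moved 0.4 units further apart.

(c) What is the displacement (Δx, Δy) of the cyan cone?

(-2.0, 1.5)

The cyan cone was at about (10.5, 6.2) and moved to about (8.5, 7.7).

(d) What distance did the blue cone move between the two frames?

2.4

From (12.9, 0.8) to (12.5, 3.2), the blue cone covered √(0.4² + 2.4²) ≈ 2.4 units.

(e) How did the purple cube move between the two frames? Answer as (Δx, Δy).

(-1.0, 3.0)

The purple cube started near (12.4, 5.1) and ended near (11.4, 8.1).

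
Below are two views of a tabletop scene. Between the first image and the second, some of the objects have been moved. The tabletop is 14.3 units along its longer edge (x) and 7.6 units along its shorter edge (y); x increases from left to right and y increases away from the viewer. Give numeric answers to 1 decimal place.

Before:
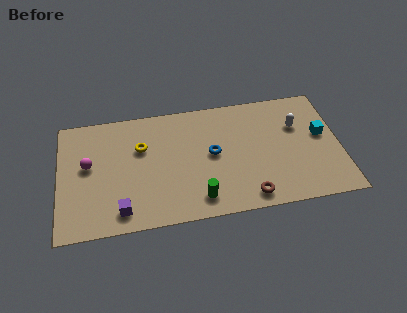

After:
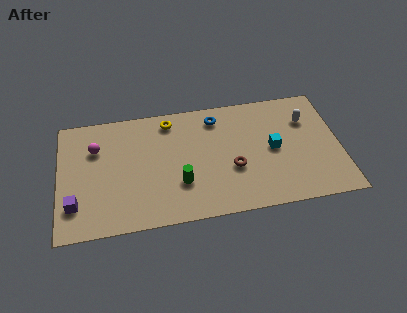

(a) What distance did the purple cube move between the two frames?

2.4

The purple cube moved from about (3.1, 1.2) to (0.8, 1.9), a distance of √(2.3² + 0.7²) ≈ 2.4.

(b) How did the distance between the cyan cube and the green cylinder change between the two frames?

-2.1

Before: roughly 7.1 units apart; after: 5.0. That's 2.1 units closer together.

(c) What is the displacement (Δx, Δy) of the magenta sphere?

(0.4, 1.0)

The magenta sphere started near (1.5, 4.3) and ended near (1.9, 5.3).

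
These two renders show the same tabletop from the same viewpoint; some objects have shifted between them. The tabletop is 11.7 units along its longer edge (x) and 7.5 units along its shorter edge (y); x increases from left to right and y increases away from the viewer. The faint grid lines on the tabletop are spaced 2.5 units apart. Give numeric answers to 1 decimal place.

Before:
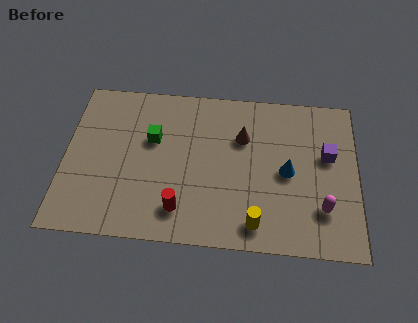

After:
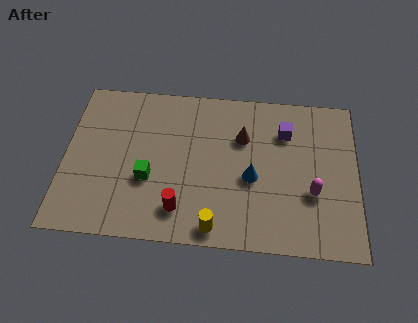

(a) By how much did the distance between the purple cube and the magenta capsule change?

+0.5

They were about 2.5 units apart before and 3.0 after — 0.5 units further apart.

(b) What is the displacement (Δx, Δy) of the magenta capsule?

(-0.4, 0.7)

The magenta capsule was at about (10.3, 2.0) and moved to about (9.9, 2.7).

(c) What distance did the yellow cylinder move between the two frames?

1.6

The yellow cylinder moved from about (7.7, 1.1) to (6.1, 0.8), a distance of √(1.6² + 0.3²) ≈ 1.6.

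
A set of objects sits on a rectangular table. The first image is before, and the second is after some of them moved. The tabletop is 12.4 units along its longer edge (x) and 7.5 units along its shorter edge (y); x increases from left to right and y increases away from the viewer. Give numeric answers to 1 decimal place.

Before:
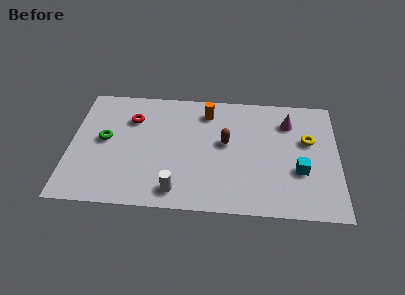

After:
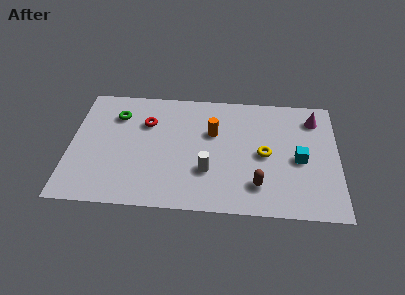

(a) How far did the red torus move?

0.7

From (2.8, 5.4) to (3.5, 5.2), the red torus covered √(0.7² + 0.2²) ≈ 0.7 units.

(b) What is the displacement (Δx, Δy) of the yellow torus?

(-2.0, -1.0)

The yellow torus started near (11.0, 4.6) and ended near (9.0, 3.6).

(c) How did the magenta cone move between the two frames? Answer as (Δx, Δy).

(1.2, 0.3)

From the two frames, the magenta cone sits at roughly (10.1, 5.7) before and (11.3, 6.0) after.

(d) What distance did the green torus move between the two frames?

1.7

The green torus moved from about (1.6, 4.0) to (2.1, 5.6), a distance of √(0.5² + 1.6²) ≈ 1.7.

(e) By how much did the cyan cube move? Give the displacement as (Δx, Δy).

(0.0, 0.7)

From the two frames, the cyan cube sits at roughly (10.6, 2.7) before and (10.6, 3.4) after.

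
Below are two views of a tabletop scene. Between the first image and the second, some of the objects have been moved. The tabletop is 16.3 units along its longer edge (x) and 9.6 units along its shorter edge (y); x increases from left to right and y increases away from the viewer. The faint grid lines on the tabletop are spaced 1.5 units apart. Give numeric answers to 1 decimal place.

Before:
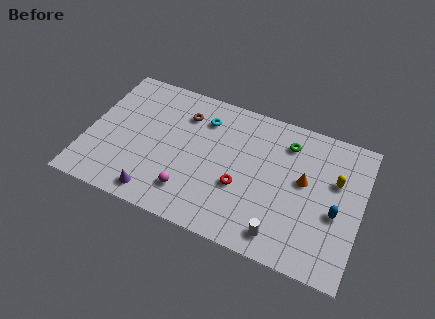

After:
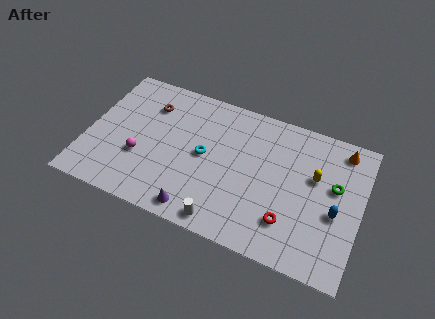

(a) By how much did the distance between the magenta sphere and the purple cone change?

+2.3

The distance was about 2.1 in the first image and 4.4 in the second, so they moved 2.3 units further apart.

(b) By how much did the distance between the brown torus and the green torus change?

+5.2

Before: roughly 6.2 units apart; after: 11.4. That's 5.2 units further apart.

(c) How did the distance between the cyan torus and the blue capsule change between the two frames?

-0.9

The distance was about 8.9 in the first image and 8.0 in the second, so they moved 0.9 units closer together.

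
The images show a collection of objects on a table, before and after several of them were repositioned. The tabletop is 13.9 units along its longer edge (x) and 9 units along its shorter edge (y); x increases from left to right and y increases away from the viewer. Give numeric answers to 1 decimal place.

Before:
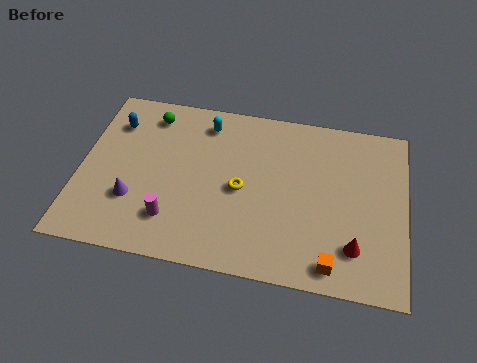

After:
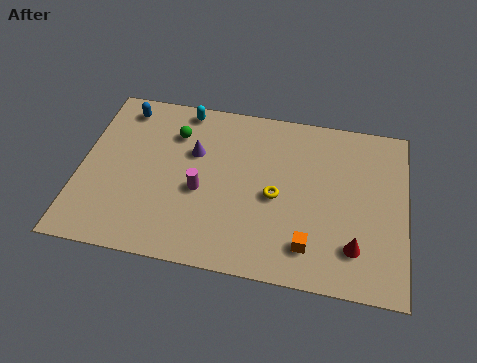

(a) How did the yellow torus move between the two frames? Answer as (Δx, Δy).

(1.5, -0.1)

From the two frames, the yellow torus sits at roughly (6.9, 4.2) before and (8.4, 4.1) after.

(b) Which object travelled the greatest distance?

the purple cone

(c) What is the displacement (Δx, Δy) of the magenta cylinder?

(1.1, 1.7)

The magenta cylinder started near (4.1, 2.1) and ended near (5.2, 3.8).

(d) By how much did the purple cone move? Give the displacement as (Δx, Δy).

(2.4, 3.0)

The purple cone started near (2.4, 2.8) and ended near (4.8, 5.8).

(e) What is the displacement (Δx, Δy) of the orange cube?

(-1.0, 0.7)

The orange cube started near (10.9, 1.1) and ended near (9.9, 1.8).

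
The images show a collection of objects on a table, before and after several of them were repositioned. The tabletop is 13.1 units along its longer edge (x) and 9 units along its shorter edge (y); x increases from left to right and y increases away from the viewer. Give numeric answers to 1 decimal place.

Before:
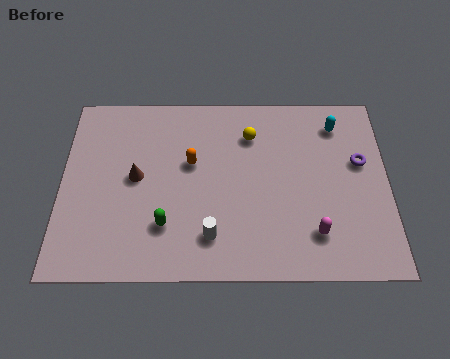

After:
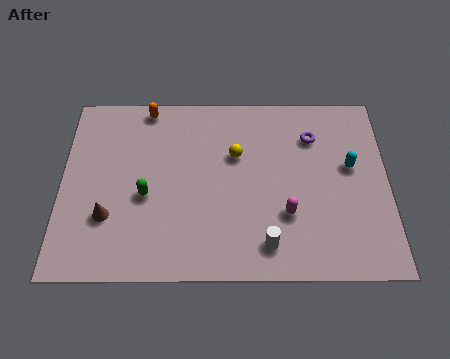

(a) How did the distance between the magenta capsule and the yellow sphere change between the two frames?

-1.9

Before: roughly 5.4 units apart; after: 3.5. That's 1.9 units closer together.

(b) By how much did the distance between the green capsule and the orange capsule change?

+1.2

Before: roughly 3.2 units apart; after: 4.4. That's 1.2 units further apart.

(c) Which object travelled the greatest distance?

the orange capsule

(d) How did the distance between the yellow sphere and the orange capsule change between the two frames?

+1.5

They were about 2.8 units apart before and 4.3 after — 1.5 units further apart.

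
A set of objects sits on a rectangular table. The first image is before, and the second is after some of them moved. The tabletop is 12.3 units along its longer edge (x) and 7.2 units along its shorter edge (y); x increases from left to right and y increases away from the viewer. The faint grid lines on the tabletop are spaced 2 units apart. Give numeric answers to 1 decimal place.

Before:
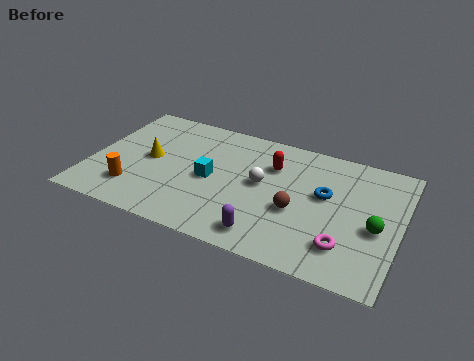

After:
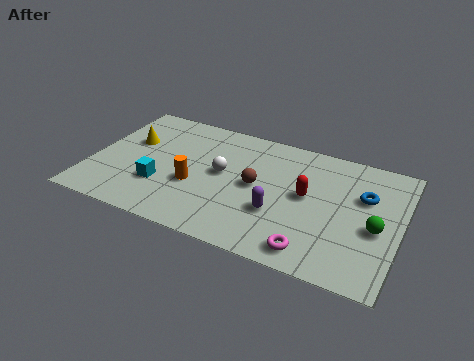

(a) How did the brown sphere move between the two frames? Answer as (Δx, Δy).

(-1.7, 0.8)

From the two frames, the brown sphere sits at roughly (8.3, 2.9) before and (6.6, 3.7) after.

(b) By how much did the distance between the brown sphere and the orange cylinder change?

-3.9

Before: roughly 6.5 units apart; after: 2.6. That's 3.9 units closer together.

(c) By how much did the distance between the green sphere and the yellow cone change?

+1.0

Before: roughly 9.1 units apart; after: 10.1. That's 1.0 units further apart.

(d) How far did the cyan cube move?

2.2

The cyan cube was near (4.8, 3.4) before and (2.9, 2.3) after, so it travelled √(1.9² + 1.1²) ≈ 2.2 units.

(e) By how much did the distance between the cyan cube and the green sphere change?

+1.9

The distance was about 6.6 in the first image and 8.5 in the second, so they moved 1.9 units further apart.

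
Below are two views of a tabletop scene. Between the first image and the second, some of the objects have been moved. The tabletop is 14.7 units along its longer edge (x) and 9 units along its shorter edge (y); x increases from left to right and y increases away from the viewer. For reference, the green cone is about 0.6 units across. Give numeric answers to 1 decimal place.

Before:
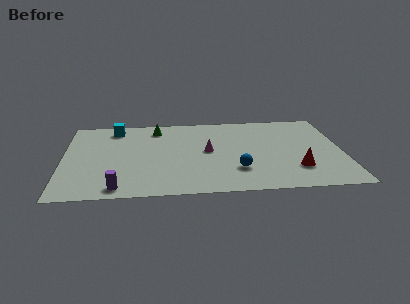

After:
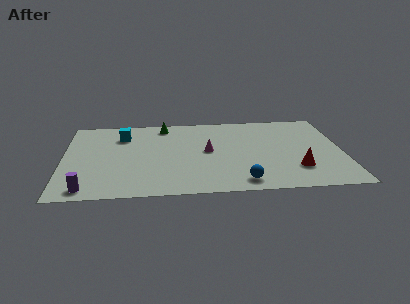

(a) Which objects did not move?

the magenta cone and the red cone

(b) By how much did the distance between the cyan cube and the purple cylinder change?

-0.6

The distance was about 6.7 in the first image and 6.1 in the second, so they moved 0.6 units closer together.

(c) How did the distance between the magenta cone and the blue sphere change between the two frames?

+1.2

Before: roughly 2.7 units apart; after: 3.9. That's 1.2 units further apart.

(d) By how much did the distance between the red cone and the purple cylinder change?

+1.6

Before: roughly 9.4 units apart; after: 11.0. That's 1.6 units further apart.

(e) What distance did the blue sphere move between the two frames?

1.3

The blue sphere moved from about (9.1, 2.5) to (9.3, 1.2), a distance of √(0.2² + 1.3²) ≈ 1.3.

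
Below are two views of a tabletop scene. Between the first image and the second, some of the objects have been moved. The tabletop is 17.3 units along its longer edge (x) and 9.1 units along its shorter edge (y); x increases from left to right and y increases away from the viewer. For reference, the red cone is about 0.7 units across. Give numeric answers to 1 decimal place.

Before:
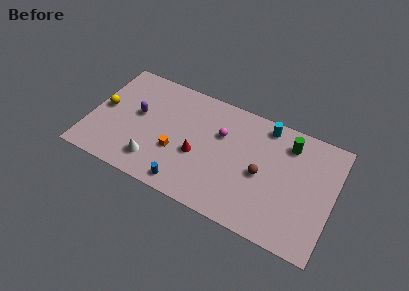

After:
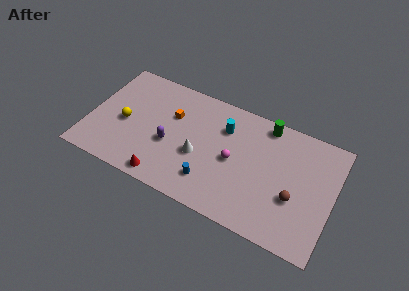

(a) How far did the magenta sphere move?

1.9

The magenta sphere was near (9.2, 6.0) before and (10.3, 4.4) after, so it travelled √(1.1² + 1.6²) ≈ 1.9 units.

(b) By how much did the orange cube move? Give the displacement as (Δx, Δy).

(-0.6, 2.7)

From the two frames, the orange cube sits at roughly (6.3, 3.3) before and (5.7, 6.0) after.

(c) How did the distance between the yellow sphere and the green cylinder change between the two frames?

-2.8

They were about 13.3 units apart before and 10.5 after — 2.8 units closer together.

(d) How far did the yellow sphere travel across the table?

1.7

The yellow sphere moved from about (0.9, 4.7) to (2.5, 4.1), a distance of √(1.6² + 0.6²) ≈ 1.7.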